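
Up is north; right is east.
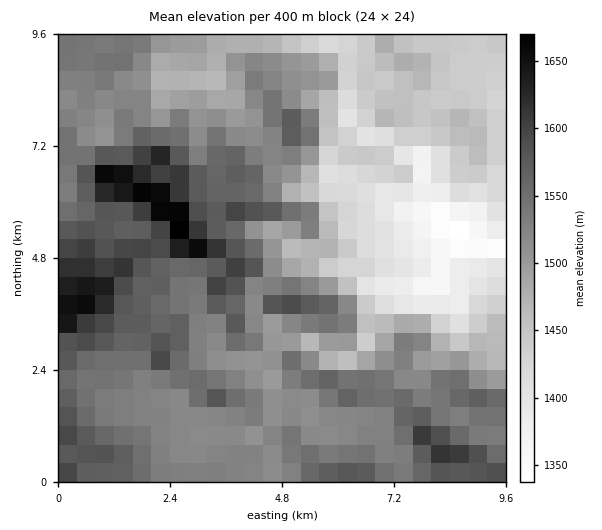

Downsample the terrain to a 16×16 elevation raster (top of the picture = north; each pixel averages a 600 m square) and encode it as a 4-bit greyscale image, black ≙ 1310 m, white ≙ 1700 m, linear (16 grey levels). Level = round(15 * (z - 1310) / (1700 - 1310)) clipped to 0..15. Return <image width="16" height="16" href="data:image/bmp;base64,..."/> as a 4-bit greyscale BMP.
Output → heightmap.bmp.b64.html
<image width="16" height="16" href="data:image/bmp;base64,Qk32AAAAAAAAAHYAAAAoAAAAEAAAABAAAAABAAQAAAAAAIAAAAATCwAAEwsAABAAAAAAAAAAAAAAABEREQAiIiIAMzMzAERERABVVVUAZmZmAHd3dwCIiIgAmZmZAKqqqgC7u7sAzMzMAN3d3QDu7u4A////ALqpiIiaqZq6upiIiJiIq6mpiImYiJipmZmYmpiZmYmYqpqYiJZnh3bLqqiniIZ2Rt2qmpqpczM0zLqauHZEMjO7u9ynZlQyEqqs2qmWQyEjnN26qWREQ0SbvKmohVUzVZiZmIimRFVliJd3eYZGZVWZh2aIh1VmVZmYd3dlVmVV"/>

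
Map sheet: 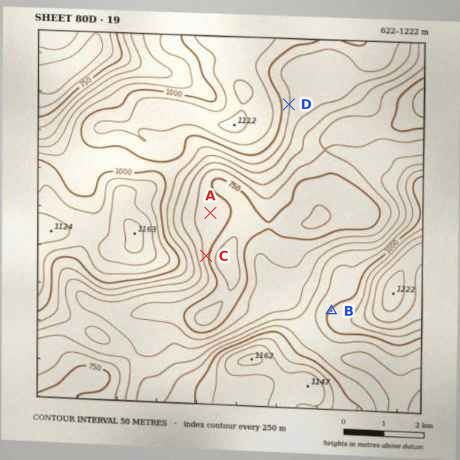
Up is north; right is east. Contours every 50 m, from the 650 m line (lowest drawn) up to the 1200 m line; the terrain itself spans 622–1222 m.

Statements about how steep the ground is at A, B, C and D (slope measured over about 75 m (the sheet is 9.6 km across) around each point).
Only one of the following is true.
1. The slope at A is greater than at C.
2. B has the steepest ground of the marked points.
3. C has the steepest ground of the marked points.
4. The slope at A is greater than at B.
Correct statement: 3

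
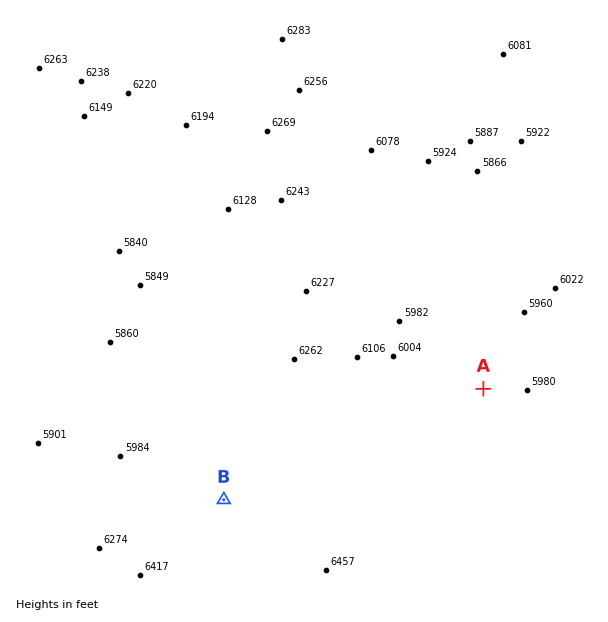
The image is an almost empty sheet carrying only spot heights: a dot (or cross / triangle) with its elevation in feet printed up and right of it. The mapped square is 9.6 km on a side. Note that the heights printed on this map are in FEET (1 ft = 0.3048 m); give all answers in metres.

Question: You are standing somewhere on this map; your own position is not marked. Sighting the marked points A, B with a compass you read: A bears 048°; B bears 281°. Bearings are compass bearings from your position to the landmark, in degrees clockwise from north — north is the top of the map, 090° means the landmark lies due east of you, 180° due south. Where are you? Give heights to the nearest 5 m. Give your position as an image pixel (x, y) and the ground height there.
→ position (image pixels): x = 336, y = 522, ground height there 1940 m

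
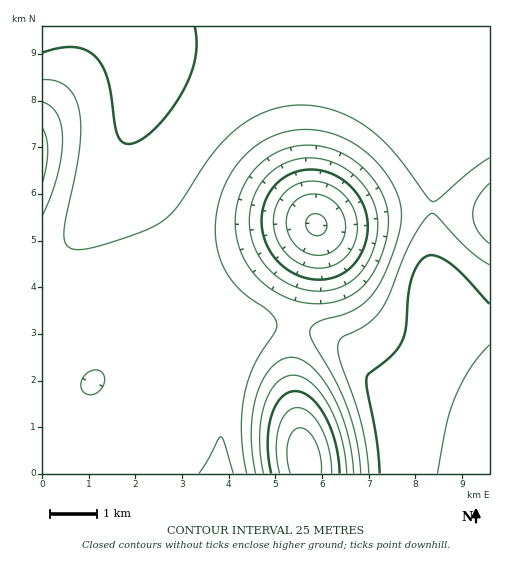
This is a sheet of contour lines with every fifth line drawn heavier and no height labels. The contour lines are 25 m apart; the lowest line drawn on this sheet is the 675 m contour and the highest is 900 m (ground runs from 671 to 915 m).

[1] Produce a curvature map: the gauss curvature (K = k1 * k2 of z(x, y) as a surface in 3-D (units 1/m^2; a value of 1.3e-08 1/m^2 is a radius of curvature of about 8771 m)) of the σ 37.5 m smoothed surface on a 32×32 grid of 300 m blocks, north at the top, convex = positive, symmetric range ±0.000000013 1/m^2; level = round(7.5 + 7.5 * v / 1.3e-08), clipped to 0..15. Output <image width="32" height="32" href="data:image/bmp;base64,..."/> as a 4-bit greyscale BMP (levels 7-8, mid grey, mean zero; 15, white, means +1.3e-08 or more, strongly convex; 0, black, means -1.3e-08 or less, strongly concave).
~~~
<image width="32" height="32" href="data:image/bmp;base64,Qk12AgAAAAAAAHYAAAAoAAAAIAAAACAAAAABAAQAAAAAAAACAAATCwAAEwsAABAAAAAAAAAAAAAAABEREQAiIiIAMzMzAERERABVVVUAZmZmAHd3dwCIiIgAmZmZAKqqqgC7u7sAzMzMAN3d3QDu7u4A////AIiIiIiIiHVWr//pZWeHd3eIiIiIiIh2V7//2WV3h3d2iIiIiIiIdle//8hVeHd3doiIiIiIiHZXrf6nVnd3eHeIiIiIiIh2VpvLhleHd3iHiIiIiIiIdlZ5mGZoh3d3h4iIiIiIiHdlZ3ZWeId3d4eIiIiIiIeHZlVEV5h3d3d4iIiIiIh3eHZUM1iXd3d3d4iIiIiHd3iHUyNph3d3d3eIiIiIh3d3mGMkd2Znd3d2eIiIiHd3d4l0NGZmZnd3d3eIiId3d3d3dUZmVVaJiHd3eIiHd3d3ZmZndmVXm5h3d3eId3d3dmZniZh2aKyYd3d3h3d3d3Zmeb3cmHeaiHd3d3d3d3d2Zov//7hmZnd3d3eHd3d3dmad//+4VERWeHd3iHd3d3Znnf//p1Q0VWdnd4iHd3d2Z4v//JZVVWZnZ3eIiHd3dmZ5vLl2Vmd3d3d3iIiHd3dmZ4iHZmd3d3d3d4iIiHd3ZmZmZmZ3iIh3d3eIiIh3d3ZmZmZnd4iIh3d3eIiIh3d3dmZmd3eIiId3d3iIiId3d3d3d3d3iIiHZnd3iIh3d3d3d3d3d4iIh2d3d4iId3d3d3d3d3d4iIh3d3eIiHd3d3d3d3d3eIiId3d3iIh3d3d3d3d3d3iIiHd3d3iId3d3d3d3d3d3iIh3d3d4iHd3d3d3d3d3d3iI"/>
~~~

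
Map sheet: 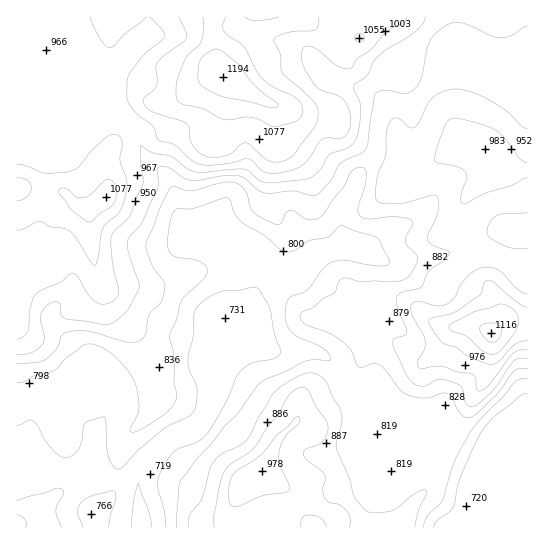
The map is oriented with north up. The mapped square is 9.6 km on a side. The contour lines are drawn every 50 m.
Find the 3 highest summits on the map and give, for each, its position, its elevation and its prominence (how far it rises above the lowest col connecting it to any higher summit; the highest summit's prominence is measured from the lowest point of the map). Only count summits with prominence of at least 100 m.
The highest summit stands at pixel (223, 77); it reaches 1194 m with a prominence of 515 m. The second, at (491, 333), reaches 1116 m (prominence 224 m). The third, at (262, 470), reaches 979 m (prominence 158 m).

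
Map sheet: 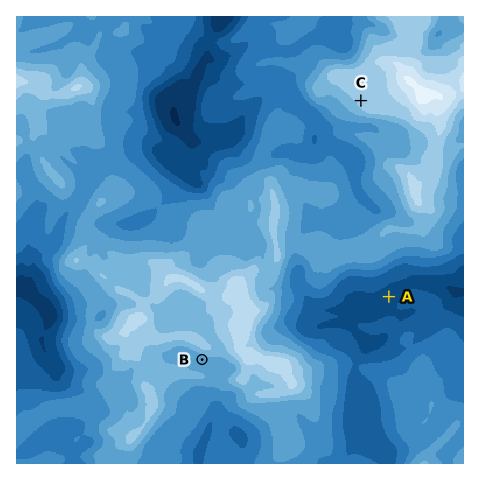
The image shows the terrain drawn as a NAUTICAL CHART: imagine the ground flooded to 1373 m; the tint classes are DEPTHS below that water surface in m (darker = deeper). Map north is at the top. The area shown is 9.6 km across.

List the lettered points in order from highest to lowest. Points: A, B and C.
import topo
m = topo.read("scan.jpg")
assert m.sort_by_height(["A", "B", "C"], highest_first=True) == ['C', 'B', 'A']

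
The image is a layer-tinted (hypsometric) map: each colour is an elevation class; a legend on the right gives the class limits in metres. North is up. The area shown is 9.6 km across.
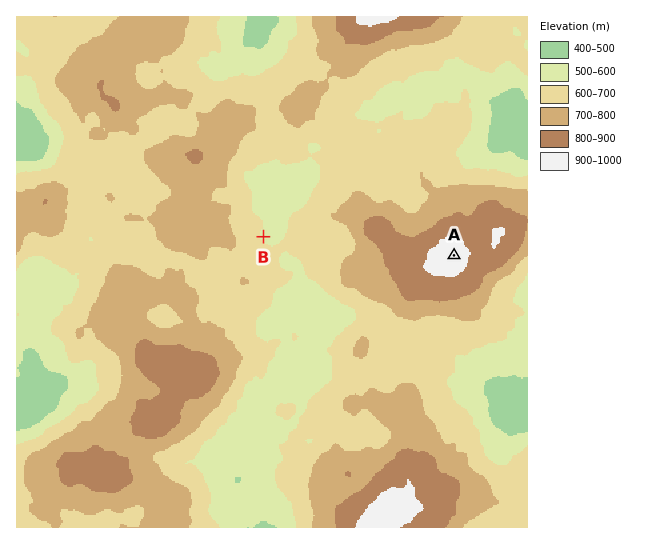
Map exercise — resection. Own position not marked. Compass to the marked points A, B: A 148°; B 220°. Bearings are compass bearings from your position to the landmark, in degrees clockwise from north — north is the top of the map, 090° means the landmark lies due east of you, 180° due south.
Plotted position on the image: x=366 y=114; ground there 590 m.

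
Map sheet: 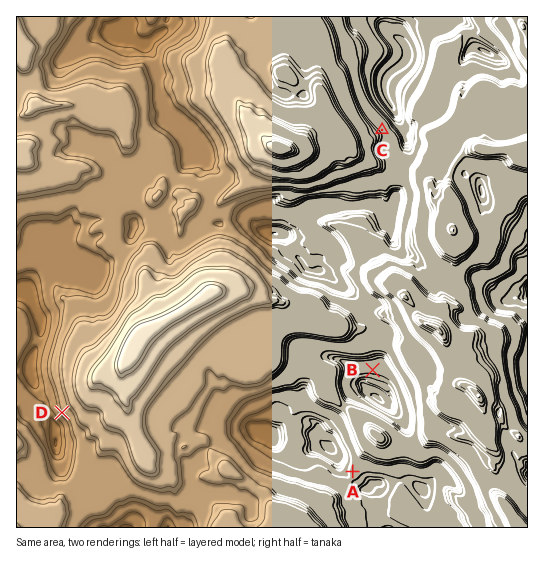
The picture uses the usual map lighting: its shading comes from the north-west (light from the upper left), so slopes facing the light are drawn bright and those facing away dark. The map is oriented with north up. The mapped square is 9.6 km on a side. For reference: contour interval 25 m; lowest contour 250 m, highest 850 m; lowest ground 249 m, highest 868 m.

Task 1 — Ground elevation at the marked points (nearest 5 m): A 350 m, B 350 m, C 460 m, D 440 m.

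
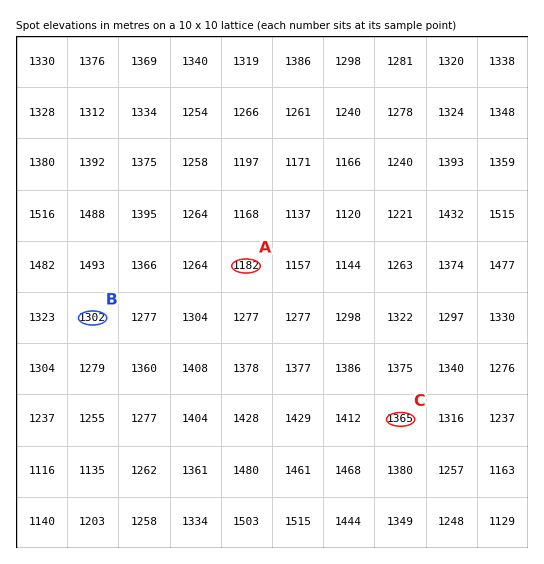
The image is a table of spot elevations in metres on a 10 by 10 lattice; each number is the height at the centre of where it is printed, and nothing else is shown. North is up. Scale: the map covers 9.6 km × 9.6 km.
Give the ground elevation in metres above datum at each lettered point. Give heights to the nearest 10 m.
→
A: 1180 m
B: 1300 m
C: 1360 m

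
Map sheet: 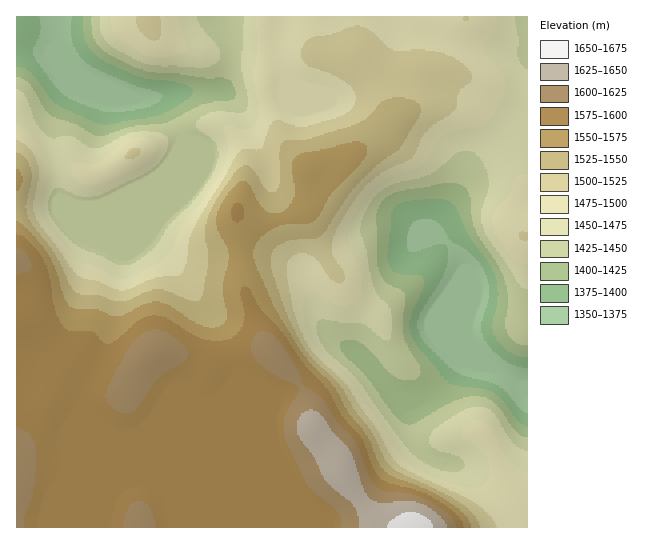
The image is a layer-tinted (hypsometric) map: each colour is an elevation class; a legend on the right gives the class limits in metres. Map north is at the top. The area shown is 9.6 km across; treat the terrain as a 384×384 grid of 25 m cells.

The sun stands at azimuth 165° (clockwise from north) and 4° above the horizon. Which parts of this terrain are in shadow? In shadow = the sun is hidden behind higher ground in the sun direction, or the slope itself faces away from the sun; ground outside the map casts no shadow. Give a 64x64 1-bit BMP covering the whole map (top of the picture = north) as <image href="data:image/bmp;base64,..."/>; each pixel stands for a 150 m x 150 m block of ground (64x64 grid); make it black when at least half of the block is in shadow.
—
<image width="64" height="64" href="data:image/bmp;base64,Qk0+AgAAAAAAAD4AAAAoAAAAQAAAAEAAAAABAAEAAAAAAAACAAATCwAAEwsAAAIAAAAAAAAA////AAAAAAAAAAAAAAAAAAAAAAAAAA+AAAAAAAAD/8AAAAAAAAf/wAAAAAAAB//AAAAAAAAH/4AAAAAAAAf/gAAAAAAAD/8AAAAAAAAP/wAAAAAAAA/+AQAAAAAAD/wBAAAAAABv+AMAAAAAAP/4AwAAAAAA//+DAAAAABj///MAAAAAHP//+wAAAAAYf+/+AAAAAAH/x/wAAAAAB/+H+AAAAAAP/wfwAAAAAA/+B+AAAAAAH/wf4AAGAAA/8D/AAAeD4D8AF4AAB//x/gAAAAAH/+G8AAAAAI//wRgAAAAB//8AAAAAMAH//AAAAAAgAf/4AAAAAAAB//AAAAGAAAH/8AAAAcAAAf/gAAABwAAB/+AAAAAAAA//4AAAAAAA///AAAAAAAD/v8AAAAAAAPwfngAAAAAA+B8fAAAAAADwAB/AAAAAAAAAD+AAAAAAAAAP8AAAAAAAAAfwAAAAAAAAB/gAAAAAAAAH+AAAAAAAAAP4AAAAAIB4A/gAAAAAwH4D+DwAAADAf4PwP4AAAIP/4fA/4AAAh//42H/wAAAH///4f/AAAAf///g/4AAAD///8APAAAAP///gAAAAAM//A8AAAAAAwHwAAAAAAADAEAAAAAAAAIAAAAAAAAAAAAAAAAAAAAAAAAAAAAAAAAAAAAAAAAAAAAAAAAAAAAAAAAAAAAAAAA=="/>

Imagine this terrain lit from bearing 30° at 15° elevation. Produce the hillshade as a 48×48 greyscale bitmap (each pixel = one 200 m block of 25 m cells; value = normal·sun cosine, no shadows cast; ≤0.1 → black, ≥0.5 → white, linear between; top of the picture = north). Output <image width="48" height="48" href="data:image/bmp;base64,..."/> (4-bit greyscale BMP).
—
<image width="48" height="48" href="data:image/bmp;base64,Qk32BAAAAAAAAHYAAAAoAAAAMAAAADAAAAABAAQAAAAAAIAEAAATCwAAEwsAABAAAAAAAAAAAAAAABEREQAiIiIAMzMzAERERABVVVUAZmZmAHd3dwCIiIgAmZmZAKqqqgC7u7sAzMzMAN3d3QDu7u4A////AGZmZmZmZndmZmZmZmZmZURWd3ibzcqHZmZmZmZmZndmZmZmZmZmVERXeIm93cqHZmZmZmZmZ3dmZmZmZmZlQzRomrzv/bl2ZmZmZmZmZ3ZmZmZmZmZUMzWKq97/7KhmZ3ZmZmZmZmZmZmZmZmZUNFebvO/9uYZmd3ZmZmZmZmZmZmZmZmVERWirzd25h2VWeHZmZmZmZmZmZmZmZmVERnm7zLqGVURXiXdmZmZmZmZmZmZmZlQ0V4q8y6dlRERomnZmZmZmZmZmZmZmZlQ0aKvMy5dlVVV5q2ZmZmZlVmZmZmZmZlRWirzdyod3dmeau2ZmZmZVVmZmZmZmZlVnm8zduYd3eImru2ZmZmVVVmZmZmZmZmZ4q8zMqGZ3iJq8umZmZmZVZmZmZmZmZmVoq83KhlVniavLqGZmZmZmZmZmZWZmZVVpve25ZUVnmqu5dmZmZmZmVVVVVmZmVEWL7+yXVFaJqpiGQ2ZmZ3dmZVVWZnZlRFi+/sp1RGiqmHZTIWZmd3d2ZmZneIdlVXve25ZTRoq6dmUxEmZmd3d3d3iJmZh2Z6ztqGQzR6unZmQiM2Znd3d3d4maqZhmeb3KdUM0aJmGZlQzRWZniIiIiImqmHZVeby4VDRFeIh2ZlVEVXZ4mZmZiJmph2VFeaqXQzRWeHdmZmVUVWZ4mZmZmZmpdlRGiamFQ0VoiIdmZmVERGZ5qZmqmZmYZVVXiZh1RFaJmYdmZmUzNFaKqpqqmJmHZVVnmZhlRWiZmZh2ZmQiI2ebuqqpiIh2VVVniIdURnmZmYh3ZkIBI4m8y6mHd3dlVVVXd2VEV4mZiHd3ZTABI6vdyodmZmZlVURWZlQzV4iIh3ZmZCABNLzdp2ZmZmZmVERFZVQ0VneIh2ZmUyETVrzLdmZmZmZmZURWZmVFVmZ4h2ZlQyI1Z5qoZmZmZmZndlVniHZWZmZndlVEQzRWd4iHZUVWZmZmZmZ4mXZmZmVVVEMzM0Vmd3h2QzRFVmZmZmZ4mHVWZmVUQyIzNEVWZoiGQ0RERFZmZmZ5mGRWZmVEMiIzREVVZpmGVWZUM0ZmZmZ4l1RWZmVUMiNEVVVVZqqXZ4h1VFZmZlVohkVndmZlREVWVVVVZrqYeJmHeId2ZkRodVaIh3d2VVZmVVVVZqqYiamZq6l2ZTRodWiZiIh3ZmZlVERVZpmYmqqqvLqHZUaIZnmYiIiHZmZVREVWZoiZqqqZqqmId4mXVXh3eId3Z2ZlVVVmZomaqph3iIiIiJmGRXdmZ2Zmd3d2ZmZmZpqqmHZmZVVWZ3dTNWZmZlVWd3d3ZmZmZ6updmZVMiIjNEQzRWZlVEVWd3d2ZmZnd7qXZlQyEAAREjRDRmZUREVWd2ZmZneIiJmGZUIQAAESNFVUVmVVVVVmd3d3d4iIh3dmZCEAASNFVndlVmVWZmZnd3d3d3d3d2ZmVCESI0VneIdlVmZmZ3d3d3d3dmZmd2ZmVDIjRFZ4iIdkVmZmZ3d3d3ZmZVZnd2d2VDM0VWeIiIdUVmZmZmd3d2ZmVVZndw=="/>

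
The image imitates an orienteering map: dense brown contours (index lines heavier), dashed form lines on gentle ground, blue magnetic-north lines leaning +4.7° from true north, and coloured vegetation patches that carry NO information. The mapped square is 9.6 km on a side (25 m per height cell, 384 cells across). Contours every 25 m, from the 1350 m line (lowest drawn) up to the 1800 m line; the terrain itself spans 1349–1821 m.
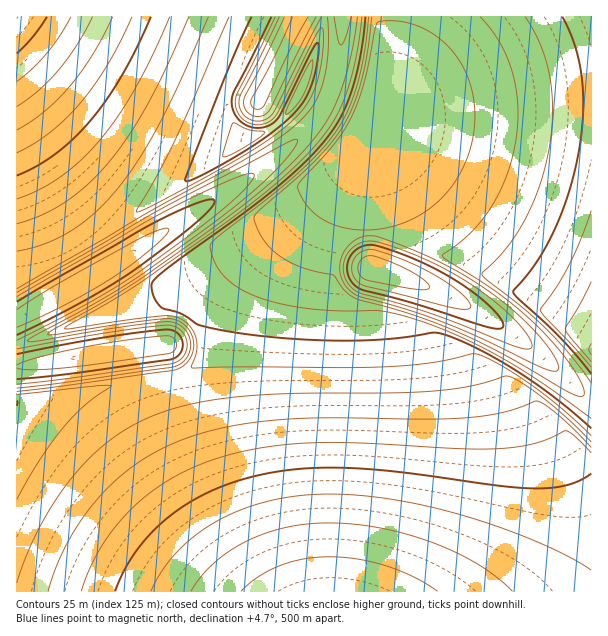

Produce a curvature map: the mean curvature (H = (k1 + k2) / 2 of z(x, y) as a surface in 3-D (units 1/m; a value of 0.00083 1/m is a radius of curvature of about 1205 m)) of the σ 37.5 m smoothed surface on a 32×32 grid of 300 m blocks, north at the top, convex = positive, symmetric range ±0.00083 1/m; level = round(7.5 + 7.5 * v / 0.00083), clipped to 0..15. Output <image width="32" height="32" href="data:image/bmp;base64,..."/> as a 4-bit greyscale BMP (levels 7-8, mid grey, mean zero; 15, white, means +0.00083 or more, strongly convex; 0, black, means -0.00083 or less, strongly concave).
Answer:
<image width="32" height="32" href="data:image/bmp;base64,Qk12AgAAAAAAAHYAAAAoAAAAIAAAACAAAAABAAQAAAAAAAACAAATCwAAEwsAABAAAAAAAAAAAAAAABEREQAiIiIAMzMzAERERABVVVUAZmZmAHd3dwCIiIgAmZmZAKqqqgC7u7sAzMzMAN3d3QDu7u4A////AHd3d3d3d3d3d3d3d3d3d3h3d3d3d3d3d3d3d3d3d3eId3d3d3d3d3d3d3d3d3d3iHd3d3d3d3d3d3d3d3d3eIh3d3d3d3d3d3d3d3d3d4iIh3d3d3d3d3d3d3d3d3iIiIh3d3d3d3d3d3d3d3eIiIeIh3d3d3d3d3d3d3d4iIiDiIiHd3d3d3d3d3d4iIiIVIiIiIh3d3d3d3d4iIiIhivbmIiIiIiId3iIiIiIiFK8WL3u25iIiIiIiIiIiIQ7zCIiM1eciIiIiIiIiIcmvMvFMiIiAsiIiIiIiIdCm8yif/+WQwW4iIiIiIdCe8zJFyI6/+7MiIiIiHQje7zLUnhCIkvoiIiIiIc4q8zMkliI60IiXriIiIiE3szMkzeIiIr5MiOumIiIhL/LcjeIiIiIi+YiJdyIiIc2MleIiIiId4iNsyI46YiIh4iIiIiIiHd4iK9zIkzIiIiIiIiIiIh3d4iI3UIjjoiIiIiIiIiId3d4iIn5MiX5iIiIiIiIiHd3d4iIjNQiToiIiIiIiIh3d3eIiIjvsyXoiIiIiIiId3d3eIiLUMwyqoiIiIiIiHd3d3iIjDE/Qk6IiIiIiIh3d3d3iIjjKuI9iIiIiIiId3d3d4iI1iPzLIiIiIiIiHd3d3eIiI0y9CuYiIiIiIh3d3d3eIiOUpkqqIiIiIiI"/>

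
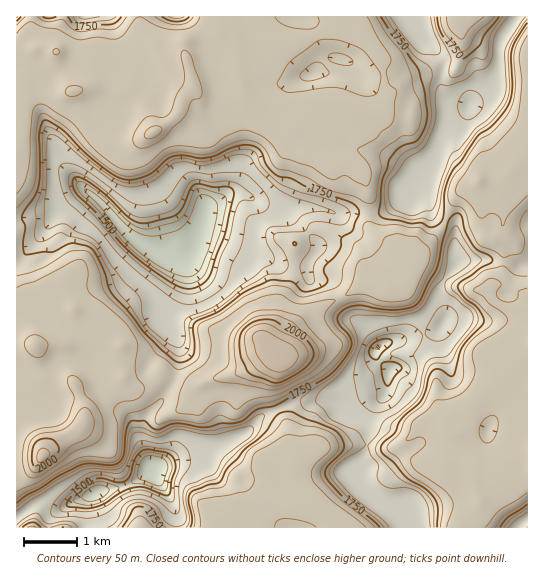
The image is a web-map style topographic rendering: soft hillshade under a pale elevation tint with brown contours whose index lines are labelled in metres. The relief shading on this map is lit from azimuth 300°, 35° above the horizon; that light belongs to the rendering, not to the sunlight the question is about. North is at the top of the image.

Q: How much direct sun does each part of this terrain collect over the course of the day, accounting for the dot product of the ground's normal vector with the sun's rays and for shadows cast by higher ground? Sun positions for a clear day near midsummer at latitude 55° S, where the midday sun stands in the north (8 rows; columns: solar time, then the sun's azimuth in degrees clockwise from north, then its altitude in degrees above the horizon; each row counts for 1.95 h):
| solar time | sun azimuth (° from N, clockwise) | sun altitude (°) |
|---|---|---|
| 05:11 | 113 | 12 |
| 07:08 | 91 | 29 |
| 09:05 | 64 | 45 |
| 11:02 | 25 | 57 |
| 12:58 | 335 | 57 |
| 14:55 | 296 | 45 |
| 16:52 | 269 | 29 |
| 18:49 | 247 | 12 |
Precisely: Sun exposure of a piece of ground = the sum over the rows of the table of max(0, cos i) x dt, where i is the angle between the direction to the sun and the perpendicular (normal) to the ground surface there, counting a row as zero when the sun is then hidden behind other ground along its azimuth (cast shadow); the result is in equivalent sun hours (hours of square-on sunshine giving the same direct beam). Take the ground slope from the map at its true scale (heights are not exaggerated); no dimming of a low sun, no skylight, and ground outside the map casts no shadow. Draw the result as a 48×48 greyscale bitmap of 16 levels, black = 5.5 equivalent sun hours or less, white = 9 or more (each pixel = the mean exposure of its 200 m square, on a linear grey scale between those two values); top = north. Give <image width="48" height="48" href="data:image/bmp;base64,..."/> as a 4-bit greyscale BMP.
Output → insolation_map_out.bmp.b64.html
<image width="48" height="48" href="data:image/bmp;base64,Qk32BAAAAAAAAHYAAAAoAAAAMAAAADAAAAABAAQAAAAAAIAEAAATCwAAEwsAABAAAAAAAAAAAAAAABEREQAiIiIAMzMzAERERABVVVUAZmZmAHd3dwCIiIgAmZmZAKqqqgC7u7sAzMzMAN3d3QDu7u4A////AMzMvu7t3u3bve7u7u3d7u7s3e277u7GbK7d3czu3tu2je7u7u7u7u7N3LzL3u7aMijceMu93MuXvu7u7u7u7tzdyquZ3u7ux4EqsQebzKp7ze7u7u7u7d7LmXVJ3u7u7dkwWTATSsqt7d3u7u7u3ezKzGWt7u7u7sgzICACVJu93d3u7u7tqLzMyozu7u7u7su2eFV1UAFrzN7t7u7uxTm6ec7u7u7u7t3uuazchAF8zM3s3u7u7aq8zN7u7u7u7t7u7cvcljW9uHi93u7u7t697e7u7u7u7t7t7t3dhGYhE2UTzu7u3e3L7d7u7u3e7u7t7u7dqs25vLqVfO7u7tu77c7u7u7e7u7t3u7dy77u7tzbdp3u7dzM7tzu7u7u7u7u3e7u3dze7d3dyWR6ze7Kztze7u7u7u7u3u7u7u3e7cupdSFDON7avuzO3u7u7u7u7u7u7u7u7u7bmKYVY33rrezO3d7u7uze7u7u7e7t7u3Lve2nmUjcl4zt7d7u7tzN3u7t3e7Mzd273u7szJaozd3d3N7u7t7u7u7u7t3LvN3M3u7t7duTSt3N3N7u7u7u7u7u7cy4vd3d7u7u7t3Ld7zM3d3u7u7u7e7u3cur3N3t3e7u3byph6zKzdzN7u7u7u7u3bqr3czu7u7t21MgAQO8u2a97u7u7u7u7ru83u3O7u7u7smKzLd7pUvu7u7u7u7e7bzM3u3t3u7c3u7u7uxoqt7u7u7u7u3e7du9zN3e7u7szd7u7u2Fvd7u7u7u7u3e3bvMu93d7u7t7t7u7u7Ii+3u7e7u7u3d3Muqu87u7czN7u7u7u7qmpmszN7u7t3tzKqprN3u7L3d3d7u7u7rmGm93d3u7u7cpnmqq93e3e7tze7e7u7thp3t7u3e7u7KE2eJm9ze3u7u7u7u7dztyb3u3c3d7uyxWqmIq93e7u7u7czd7tzdyL7u26rN7swUzd3Jmbze7uy7uYm7zdzcu97u7Mqt3aA7vN7rhWrMzamZd5vMu8zLze3u7uus2AWDI2vddYic2XqqvN3smbrLzu7u7uyrxoYXqVS9us3dppms3u7tqZq8zu7u7u2quUKt3cYjIje7qs3e7u7uypi83d7u7u2qk1zu3LuXmoRFad7u7u7tyoeM3c7u7uyoJs7u3bnN7uyone7u7u7tzLl63c3u7uyCW+7u3u3M3u7d7u7u7u7u3dyYvN3e7u2Hze7u7u7s3u7u7u7u7u7u7u27u97d7u293d7u7u7u3e7u7u7u7u7u7u7Mys3c3u7u3N3u7u7u3e7u7u7u7u7u7u7MuqzLvu7u7u7u7u7u7e7u7u7u7u7u7t3bqavKre7u7u7u7u7u7u7u7u3e7u7t7u3cuamqre7t3u7u7u7t7u7u7u3M3u7d7u7t3Kp5re3d3u7u7u7u7u7u7u7c3cze7t7suYt5vu7u7u7u7u7u7u7u7u7t3M3u7t23a7x5ze7u7t7u7u7u7u7u7u7u7u7u7euGnclWrN7c7MzN7u273u7u7u7u7u7u3cp53ttyjA=="/>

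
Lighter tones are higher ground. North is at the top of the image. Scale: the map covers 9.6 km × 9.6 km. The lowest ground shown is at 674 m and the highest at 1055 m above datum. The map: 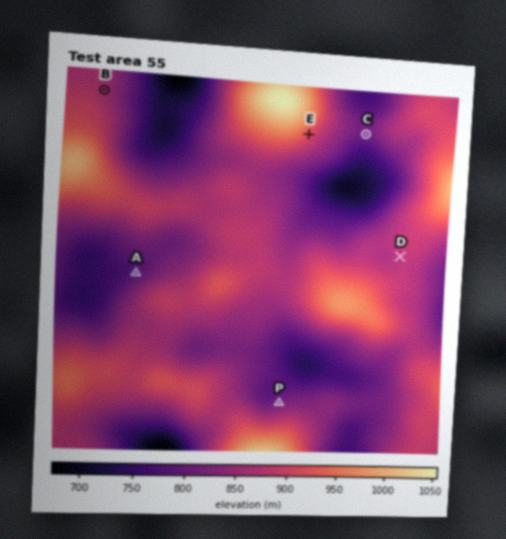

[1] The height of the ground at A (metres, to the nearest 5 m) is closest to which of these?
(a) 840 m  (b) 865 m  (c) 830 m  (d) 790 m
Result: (d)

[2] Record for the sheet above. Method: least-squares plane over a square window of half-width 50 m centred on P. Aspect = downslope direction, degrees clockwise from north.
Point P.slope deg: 7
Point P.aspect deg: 334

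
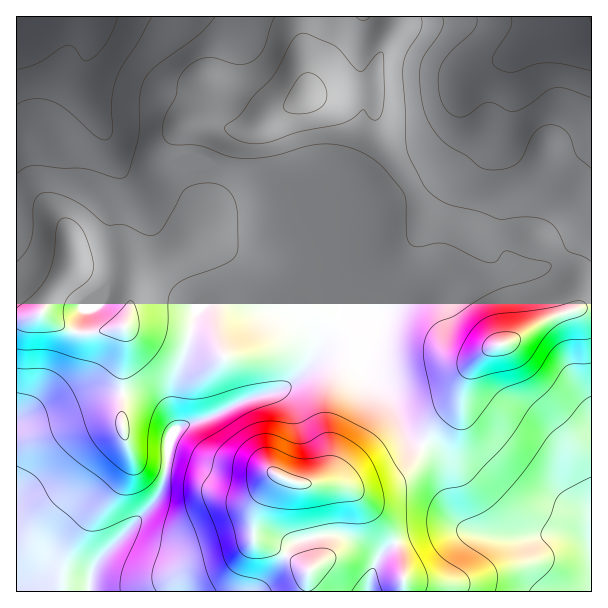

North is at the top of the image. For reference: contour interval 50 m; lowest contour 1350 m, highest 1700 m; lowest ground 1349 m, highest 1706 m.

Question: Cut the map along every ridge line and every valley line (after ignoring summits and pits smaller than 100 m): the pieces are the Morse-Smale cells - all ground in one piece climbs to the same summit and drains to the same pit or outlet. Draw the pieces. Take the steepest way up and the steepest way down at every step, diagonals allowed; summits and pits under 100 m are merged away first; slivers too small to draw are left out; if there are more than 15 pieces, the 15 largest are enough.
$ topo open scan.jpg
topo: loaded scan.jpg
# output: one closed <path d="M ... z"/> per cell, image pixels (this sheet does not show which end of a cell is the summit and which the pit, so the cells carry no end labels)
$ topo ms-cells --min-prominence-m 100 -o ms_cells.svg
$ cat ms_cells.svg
<path d="M375 80l-7 4-38 4-19 6-8 6-19 9-20 15-27 9-8 11-11 32-6 25 0 15-4 15-22 21-16 10-30 14-6 5-2 7-4 30-3 8-30 6-18 0-18-7-15-12-12 5-16 2 1 272 72 0 2-19 7-13 59-62 9-25 3-30 7-14-4-27 2-16 13-38 7-34 12-13 28-1 32 8 21 4 9 4 16 19 0 23 30-40 14-10 24 4 33-23 22-11 15 0 12 5 21 0 25-8-4-8-39-39-39-13-14-30-15-21-19-36z"/><path d="M302 16l-286 1 1 302 22-5 35-50 1 2 15 8 33 10 8 8 3-11 6-5 37-18 31-27 4-15 0-15 6-25 14-38 8-6 15-4 9-4 20-15 23-13 0-30-3-13z"/><path d="M234 300l-28 1-12 13-7 34-13 38-2 16 4 27-7 14-3 30-6 19-8 12-14 17-40 39-7 13-1 19 216 0 1-14 3-8-31-20-21-9-4-4 2-27 18-31 7-3 22 8 33 0 20 4 12-1 24-7 10-6 10-10 10-17-16-13-18-38-24-22-6-12-5-6-11-4-16 0-11 6-10 12 8-17 0-14-6-12-11-11-9-4-21-4z"/><path d="M527 232l-27 1 4 18 12 16 0 5-8 4 6 27 0 30-5 9-18 6-16 14-11 18-7 24-21 19-14 23 10 5 12 11 6 15 6 36 7 12 7 5 30 8 70-3 17 7 4 8 1-241-16 0 4-4 2-15-8-18-31-34-7-4z"/><path d="M591 16l-288 0-1 20 5 30 0 29 23-7 38-4 7-4 3 48 19 36 15 21 14 30 33 9 14 8 27 0 0-19 5-19-3-48 12-56-2-31 9-10 6-3 22-6 18-2 18-6 7-6z"/><path d="M507 276l-24 7-21 0-12-5-15 0-22 11-33 23-24-4-14 10-20 24-10 18 14-8 16 0 11 4 5 6 6 12 24 22 18 38 11 10 6 1 13-22 21-19 7-24 11-18 16-14 18-6 5-9 0-30-3-19z"/><path d="M425 446l-5 4-8 14-14 12-30 11-20 1 5 2 15 16 24 30 8 15 3 12 1 29 188-1 0-40-3-6-7-5-12-5-70 3-23-4-12-6-7-9-4-10-8-41-2-6z"/><path d="M281 476l-7 3-16 27-4 10 0 21 4 4 21 9 31 20-3 8 1 14 95-1 1-18-4-22-15-26-32-35-18-6-41-2z"/><path d="M591 26l-6 6-12 5-24 3-22 6-6 3-9 10 2 33-8 33 2 21 4 9 15 14 19 9 11-2 21-19 14-8z"/><path d="M506 127l-4 19 3 48-6 36 2 2 35 2 7 4 27 28 10 18 2 15-5 9 14 0 1-158-8 2-27 24-11 2-19-9-15-14-6-15z"/><path d="M74 264l-32 48 17 13 18 7 18 0 30-6 7-24-2-12-7-6-33-10-15-8z"/><path d="M471 230l-2 1 35 36 5 9 7-4 0-5-12-16-4-19-20 2z"/>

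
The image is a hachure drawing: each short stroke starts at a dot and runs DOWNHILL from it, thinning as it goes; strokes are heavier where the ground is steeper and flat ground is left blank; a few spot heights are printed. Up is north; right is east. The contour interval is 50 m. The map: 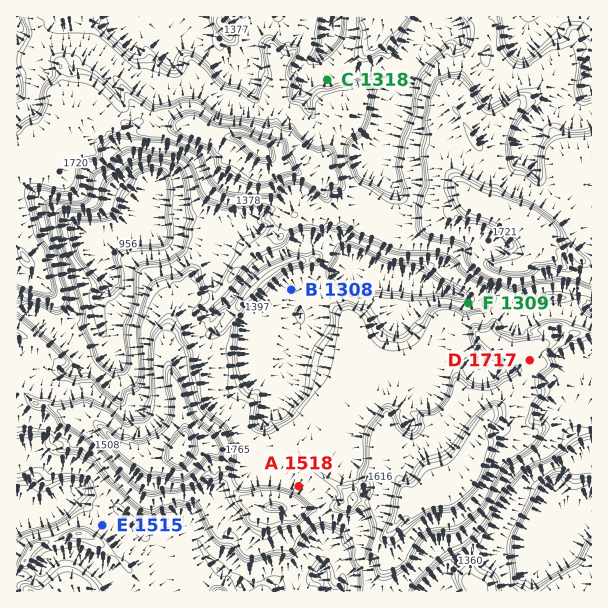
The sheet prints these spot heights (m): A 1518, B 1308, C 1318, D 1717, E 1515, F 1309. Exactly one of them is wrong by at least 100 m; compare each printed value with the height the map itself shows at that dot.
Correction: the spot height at E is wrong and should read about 1315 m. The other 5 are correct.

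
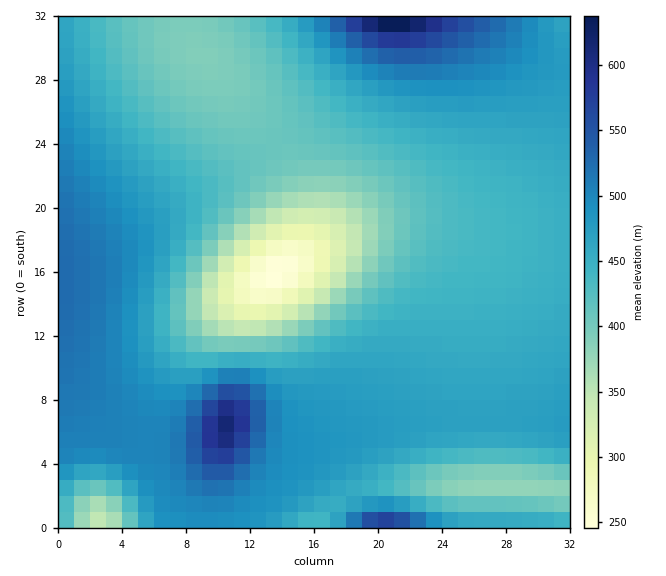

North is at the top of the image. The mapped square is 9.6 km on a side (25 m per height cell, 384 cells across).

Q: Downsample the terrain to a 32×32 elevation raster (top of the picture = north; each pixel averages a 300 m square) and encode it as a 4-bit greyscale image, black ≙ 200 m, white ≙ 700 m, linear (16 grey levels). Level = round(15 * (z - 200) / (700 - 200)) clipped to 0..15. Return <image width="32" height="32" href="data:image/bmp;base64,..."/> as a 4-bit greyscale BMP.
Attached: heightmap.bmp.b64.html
<image width="32" height="32" href="data:image/bmp;base64,Qk12AgAAAAAAAHYAAAAoAAAAIAAAACAAAAABAAQAAAAAAAACAAATCwAAEwsAABAAAAAAAAAAAAAAABEREQAiIiIAMzMzAERERABVVVUAZmZmAHd3dwCIiIgAmZmZAKqqqgC7u7sAzMzMAN3d3QDu7u4A////AHVFaJmZmZiHeJu7qYiIiId2VniZmZmZiIiImId2ZmZmh2eJmZqpmZiIh3dmZVVVVZiImZmqqpmZiIh3dmZmZmaZmZmZq7qZmZiIiId3d3d3mZmZmazLqZmZiIiIiIiIiJmZmZmszKmZmIiIiIiIiIiZmZmZq8upmYiIiIiIiIiImZmZmZq7qYiIiIiIiIiIiKmZmYiJmZiIiIiIiIiIiIipmZiId3h3eIiIiIiIiIiIqpmYh2ZmZnd3iIiIiIiIiKqZmHdlVEVWZ3eIiIiIiIiqmZh2VEMzRVZ3d3d3d3iIqpmYdlQyIjNFZ3d3d3d3iKqZmIdkMiEiNFZnd3d3d3iqmZmHZUMhEjRVZ3d3d3d4qpmZiHZUMiIzRWZ3d3d3d6qZmYh2ZUMzNEVmd3d3d3epmZiId2ZURERVZnd3d3d4qZmYiHd2ZVVVVmZ3d3d3eJmZiId3dmZmVmZmd3d3d4iZmIiHd3ZmZmZmd3d3d3iImYiId3dmZmZmd3d3d4iIiJmIh3d2ZmZmd3d3eIiIiIiYiHd2ZmZmZ3d3eIiIiIiImId3ZmZmZmd3eIiIiIiIiIiHdmZmZmZ3eIiJmZmZiIiId3ZmZmZmd4iJmZmZmZmIiHdmZmZmZ3eJmqqqqpmZiIh3ZmZmZmd4mau8u6qpmYiHd2ZmZmZ3iJq83dy7qpmI"/>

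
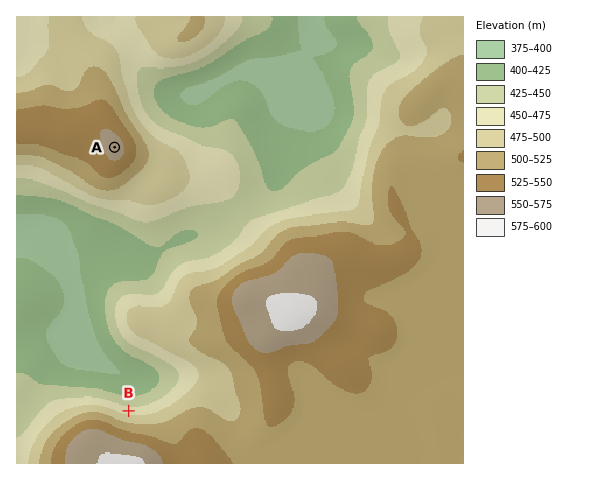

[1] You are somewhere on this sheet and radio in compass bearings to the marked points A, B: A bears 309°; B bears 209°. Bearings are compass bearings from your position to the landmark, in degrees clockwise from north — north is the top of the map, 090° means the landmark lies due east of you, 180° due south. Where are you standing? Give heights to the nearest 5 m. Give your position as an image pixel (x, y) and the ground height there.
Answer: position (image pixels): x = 225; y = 237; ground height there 440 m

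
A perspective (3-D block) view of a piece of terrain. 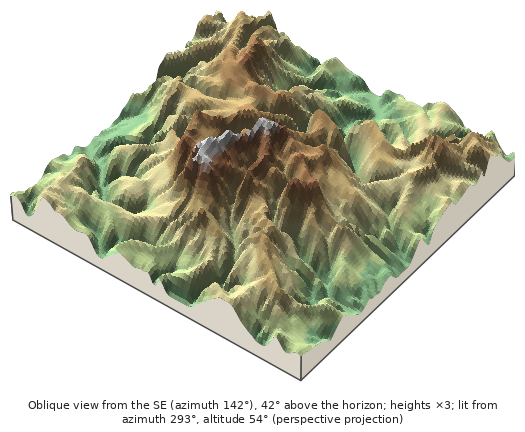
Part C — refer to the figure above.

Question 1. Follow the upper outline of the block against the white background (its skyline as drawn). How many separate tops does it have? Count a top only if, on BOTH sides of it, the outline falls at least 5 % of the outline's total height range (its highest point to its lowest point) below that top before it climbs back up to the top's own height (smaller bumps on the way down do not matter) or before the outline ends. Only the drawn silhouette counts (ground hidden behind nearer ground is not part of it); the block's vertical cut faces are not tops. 2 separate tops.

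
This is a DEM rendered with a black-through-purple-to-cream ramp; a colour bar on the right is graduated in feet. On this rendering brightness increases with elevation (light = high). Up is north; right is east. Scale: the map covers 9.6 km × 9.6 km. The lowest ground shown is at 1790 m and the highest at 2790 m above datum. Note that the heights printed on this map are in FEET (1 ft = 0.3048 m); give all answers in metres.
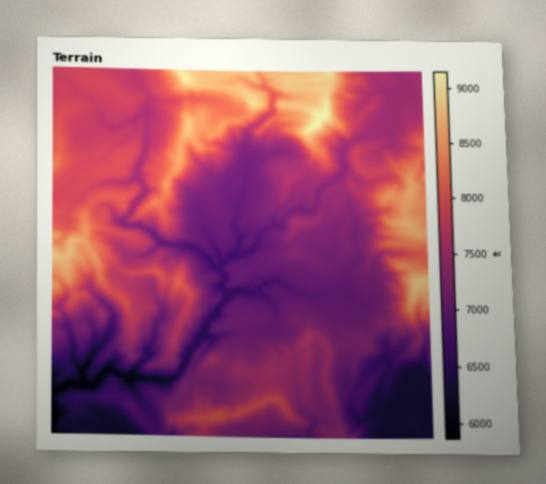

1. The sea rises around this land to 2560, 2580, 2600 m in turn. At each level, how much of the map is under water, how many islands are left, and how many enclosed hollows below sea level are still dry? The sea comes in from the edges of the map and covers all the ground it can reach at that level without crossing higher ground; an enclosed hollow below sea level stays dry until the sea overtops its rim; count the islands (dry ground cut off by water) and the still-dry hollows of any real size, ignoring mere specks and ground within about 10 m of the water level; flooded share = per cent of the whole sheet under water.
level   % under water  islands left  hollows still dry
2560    91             1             0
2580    92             1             0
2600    94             1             0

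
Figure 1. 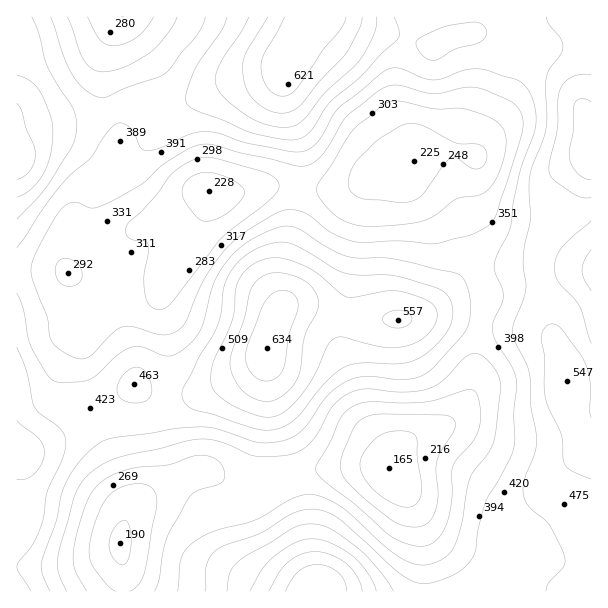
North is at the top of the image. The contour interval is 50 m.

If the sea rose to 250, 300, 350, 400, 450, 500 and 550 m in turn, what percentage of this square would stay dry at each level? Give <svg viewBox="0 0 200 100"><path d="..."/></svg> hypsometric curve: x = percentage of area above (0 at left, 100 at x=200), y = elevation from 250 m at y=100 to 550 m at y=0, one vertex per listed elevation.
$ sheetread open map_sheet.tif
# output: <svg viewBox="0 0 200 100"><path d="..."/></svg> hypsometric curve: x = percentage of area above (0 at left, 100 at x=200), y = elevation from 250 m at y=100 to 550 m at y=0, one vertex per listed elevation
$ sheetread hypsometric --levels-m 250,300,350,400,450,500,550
<svg viewBox="0 0 200 100"><path d="M186 100l-22-17-32-16-31-17-40-17-31-16-17-17"/></svg>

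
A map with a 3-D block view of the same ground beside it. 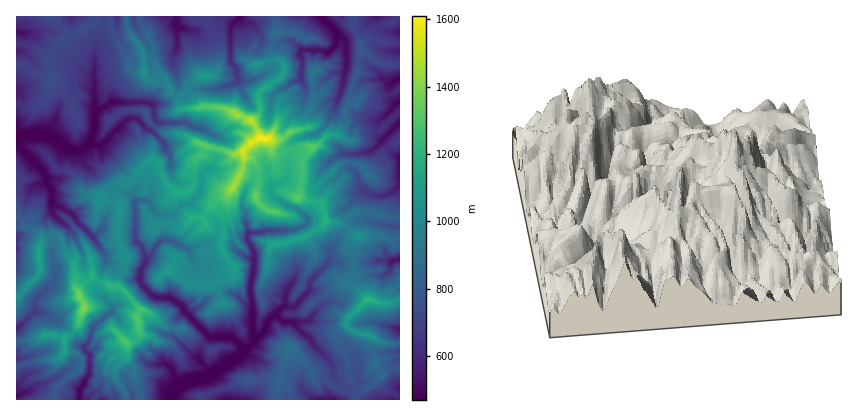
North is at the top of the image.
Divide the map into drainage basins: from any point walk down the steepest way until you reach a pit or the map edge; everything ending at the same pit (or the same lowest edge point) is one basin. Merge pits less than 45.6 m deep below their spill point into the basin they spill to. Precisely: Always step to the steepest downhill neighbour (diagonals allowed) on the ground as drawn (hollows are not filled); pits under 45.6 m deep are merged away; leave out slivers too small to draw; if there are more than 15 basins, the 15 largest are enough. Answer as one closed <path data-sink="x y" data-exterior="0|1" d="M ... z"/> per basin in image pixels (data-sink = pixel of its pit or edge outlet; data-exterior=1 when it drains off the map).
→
<path data-sink="172 400" data-exterior="1" d="M262 138l-12 5-7 9 0 16-8 16-7 10-14 3-3 3 0 6-9 12-10-1-3-3 1-6-5-14-9-2-9-8-8-14 1-6-8-5-13 11-9 13-20 5-11 10 9 1 12 7-2 32 8 22-2 14-6 12 23 24-4 6 3 18-6 8-7 2 0 16 7 8-1 10 5 10 2 12 58 0 2-4 28-9 12-7 40 0 10-33 6 3 18 27 6 0 18 12 16 6 18-9 9-10-7-10 2-4-2-8 2-14-4-4-18-4-8-8 2-6 18-18-14-16 1-26-4-8 0-6 9-8-18-13-14-2-4-18-23-7 4-16-1-18 10-14-6-2-28 7-6-3-4-11z"/><path data-sink="16 136" data-exterior="1" d="M110 16l-16 0 0 4-4 6-14 8-8 1-11 9-8 14 2 12-2 18-4 10-7 8-10 1-8-4-4 1 0 112 4 2 4 9 14 5 4 9 10-7 9 4 6 16 7 8 1 24 3 7 3-7 11-9 20 9 6 0 6-12 2-16-8-20 2-32-12-7-9 1 7-9 10-6 14-2 9-13 13-11 8 5-1 6 8 14 9 8 9 2 5 14-1 6 3 3 10 1 9-12 0-6 3-3 14-3 5-6 10-20 0-16 7-9 10-5-10-18-22-10-24-4-22 3-4-11-7-6-5-9-10 0-6-3-8-8-8-1-22-39z"/><path data-sink="322 16" data-exterior="1" d="M354 16l-79 0 1 18-4 14 0 12 11 4 1 8-6 8-19 12 1 20-8 8 8 18 8 1 6 13 8 1 12-5 20-1 14-12 10 0 8-11-1-16 4-6 9-32 3-18-1-10-7-14z"/><path data-sink="240 16" data-exterior="1" d="M274 16l-74 0-1 2 7 4 10 22 3 22-5 8-14 2-13 12-1 4-6 8 0 6 2 3 22-3 18 2 26 12 6 0 6-8-1-20 19-12 6-8-1-8-11-4 0-12 4-14z"/><path data-sink="80 400" data-exterior="1" d="M92 277l-13 13 0 6 5 8 0 6-6 16-6 8-8 4 1 12 13 4 3 4 0 8-3 5-8 4-14 13-4 12 42 0 4-7 10-6 6 13 12 0-2-10-9-12 0-8 13-14-1-12 7-2 6-8-3-18 4-6-19-22-24-7z"/><path data-sink="16 328" data-exterior="1" d="M56 234l-15 8-2 6 1 24-20 24-4 2 0 44 30-7 8 0 10 4 12-11 8-18 0-6-9-18-1-24-7-8-6-16z"/><path data-sink="400 158" data-exterior="1" d="M400 140l-16 11-18 20-6-7-16-1-8 3-16 18-18 9-3 3 23 7 3 17 3 2 12 0 14-10 14 0 24 7 6-1z"/><path data-sink="176 24" data-exterior="0" d="M198 16l-58 0 1 10 7 8 5 12 0 14 5 10 11 16 2 6 7 6 2 8 0-6 6-8 1-4 13-12 14-2 5-8-3-22-10-22-6-3z"/><path data-sink="400 122" data-exterior="1" d="M400 112l-20 19-22 0-4 3-2 7-4 0-10-6-10 0-10 10-6 2-10 15 1 18-3 14 16-7 20-21 8-3 12 0 6 3 4 5 2-2 16-18 16-11z"/><path data-sink="400 260" data-exterior="1" d="M378 235l-12 0-12 3-5 6 0 6 4 8-1 26 14 16 16 3 4-7 14-12 0-46-14 0z"/><path data-sink="16 396" data-exterior="1" d="M66 351l-6 6-6 3-20 1-18 5 0 34 36 0 4-12 14-13 8-4 3-5-1-10-4-3z"/><path data-sink="332 400" data-exterior="1" d="M292 347l-5 5-6 28 8 10 5 10 61 0 0-4-5-4-12-3-18-12-6 0z"/><path data-sink="400 330" data-exterior="1" d="M400 300l-8 3-26-3-18 18-2 6 8 8 18 4 10 7 16 1 2-2z"/><path data-sink="396 104" data-exterior="0" d="M400 89l-18 8-20-1-6 8-8 0-3 4 2 14-9 14 10 5 4 0 2-7 4-3 22 0 20-19z"/><path data-sink="398 80" data-exterior="0" d="M362 50l-14 54 8 0 6-8 20 1 18-9 0-24-20-1z"/>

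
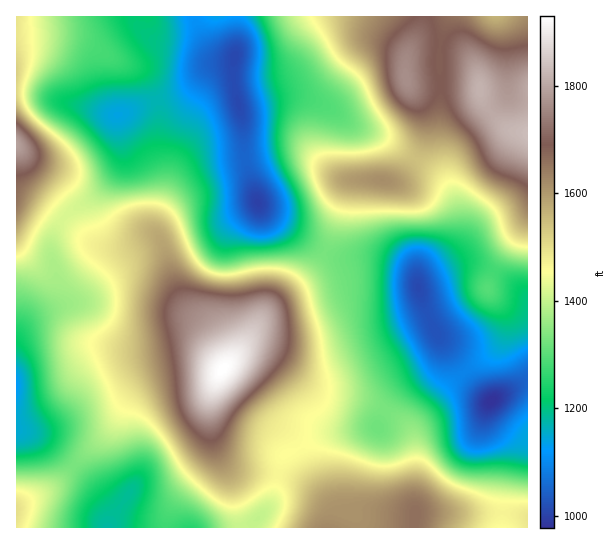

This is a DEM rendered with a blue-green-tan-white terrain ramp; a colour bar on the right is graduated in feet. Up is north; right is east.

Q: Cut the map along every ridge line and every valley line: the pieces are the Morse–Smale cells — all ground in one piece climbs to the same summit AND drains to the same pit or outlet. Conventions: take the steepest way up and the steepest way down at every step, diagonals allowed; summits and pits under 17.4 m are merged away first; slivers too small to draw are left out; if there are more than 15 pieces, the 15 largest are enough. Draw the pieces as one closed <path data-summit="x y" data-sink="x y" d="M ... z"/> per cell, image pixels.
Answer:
<path data-summit="223 369" data-sink="258 202" d="M233 64l-18 3-9 4-17 17-11 7-27 6-33 14 5 43-6 13-26 28-18 10-9 9 23 21 18 8 20 0 22-10 11 0 5 6 12 42 9 18 24 24 18 38 19-22 19-29 18-18 29-23 14-20-56-37-10-10-15-51-1-34-10-38z"/><path data-summit="223 369" data-sink="17 386" d="M65 219l-9 10-5 16 0 9 5 19-1 21-8 10-23 19-8 14 0 92 25 10 33 26 35-35 19-31 10-10 15-8 14-4 50-2 6-5 2-7-17-36-24-24-9-18-12-42-5-6-11 0-22 10-20 0-18-8z"/><path data-summit="415 514" data-sink="491 401" d="M465 372l-22 19-27 31-3 7 1 16-6-18-22-16-9 16-51 8-41 20-4 4-2 15 26 10 24 22 3 5-2 17 197 0 1-146-3-1-35 19-11-10z"/><path data-summit="223 369" data-sink="418 287" d="M326 252l-15 21-29 23-18 18-19 29-9 11 1 2 4-4 9-3 16 4 19 11 22 20 15 9 44 8 20 8 15-20 32-22 7-13-1-15 26 33 25-17 13-16 2-8 0-14-6-14-11-13 5-19-8-4-10-3-16 1-41 20-3-11-16-10-30-7-24 2z"/><path data-summit="17 145" data-sink="258 202" d="M134 16l-118 1 0 161 6 10 24 15 17 14 28-18 26-28 6-13-5-43 33-14 27-6 11-7 17-17 27-8 0-3-20 0-26-15-33-5-13-10z"/><path data-summit="406 79" data-sink="258 202" d="M422 16l-185 0-4 67 6 23 12-1 30-8 26 2 23 9 23 17 32 14 30 20 10-24 0-17-8-19-10-16-2-22 4-12 11-19z"/><path data-summit="223 369" data-sink="107 527" d="M219 373l-8 3-44 1-25 10-14 12-19 31-34 35 34 40 3 12-3 11 131-1-9-48-14-25-6-23-2-30z"/><path data-summit="382 181" data-sink="258 202" d="M302 97l-21 0-41 10 4 27 0 21 15 51 10 10 56 36 7-15 16-54 5-3 41 1 13-10 8-12-30-20-32-14-23-17z"/><path data-summit="527 134" data-sink="418 287" d="M459 85l-19 1-1 41 2 31 18 56 0 17-8 16-30 23-4 9 1 5 47-20 10 0 19 7 34-53 0-84-22-6-21-22-6-18z"/><path data-summit="223 369" data-sink="491 401" d="M251 349l-10 3-18 17-10 17-4 15 0 20 4 21 7 15 10 10 17 5 31 3 3-16 4-4 33-18 53-9 8-3 6-16-19-8-44-8-45-34z"/><path data-summit="382 181" data-sink="418 287" d="M415 159l-8 12-13 10-41-1-5 3-13 46-10 22 2 2 18 6 24-2 17 3 24 9 8 10 3-9 34-28 4-12 0-15-4-16-10-17-11-11z"/><path data-summit="527 134" data-sink="495 17" d="M527 16l-76 0-7 11-5 27 2 31 38 3 6 18 21 22 20 5 2 0z"/><path data-summit="17 145" data-sink="17 386" d="M17 179l0 157 7-13 23-19 8-10 1-21-5-19 0-9 4-14 9-13-18-15-24-15z"/><path data-summit="223 369" data-sink="491 401" d="M495 272l-4 5-3 13 16 23 1 18-6 15-9 9-25 16 14 19 11 10 38-19 0-83-11-13z"/><path data-summit="17 510" data-sink="107 527" d="M74 465l-23 23-35 19 1 21 91-1 4-10-3-12-13-18z"/>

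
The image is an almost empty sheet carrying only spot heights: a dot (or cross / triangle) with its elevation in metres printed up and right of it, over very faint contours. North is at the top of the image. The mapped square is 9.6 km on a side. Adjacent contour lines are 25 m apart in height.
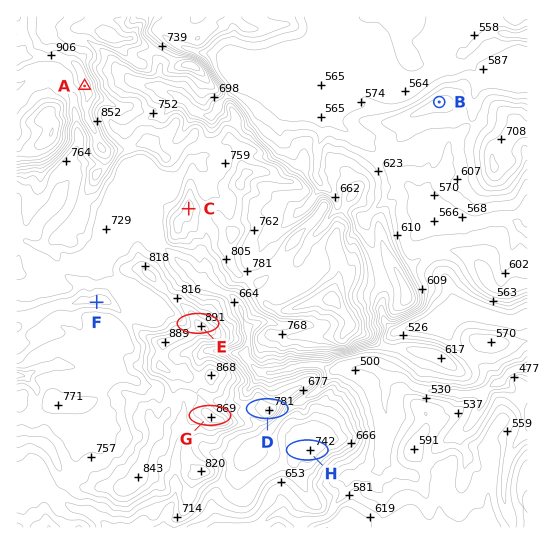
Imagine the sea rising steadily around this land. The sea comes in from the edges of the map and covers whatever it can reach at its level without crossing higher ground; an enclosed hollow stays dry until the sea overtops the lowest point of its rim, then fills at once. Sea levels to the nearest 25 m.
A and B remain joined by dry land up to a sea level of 600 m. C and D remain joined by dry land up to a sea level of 750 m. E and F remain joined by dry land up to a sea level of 775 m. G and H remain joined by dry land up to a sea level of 700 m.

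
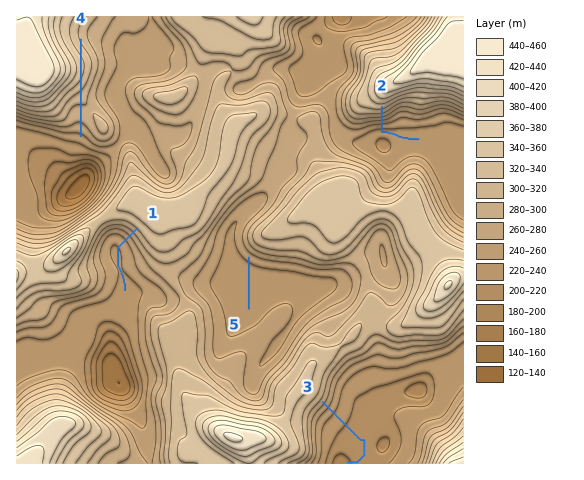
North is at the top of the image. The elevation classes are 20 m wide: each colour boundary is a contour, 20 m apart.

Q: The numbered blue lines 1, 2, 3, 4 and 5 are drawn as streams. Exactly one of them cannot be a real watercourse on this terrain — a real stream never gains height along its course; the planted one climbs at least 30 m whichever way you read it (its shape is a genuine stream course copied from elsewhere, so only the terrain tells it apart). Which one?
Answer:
4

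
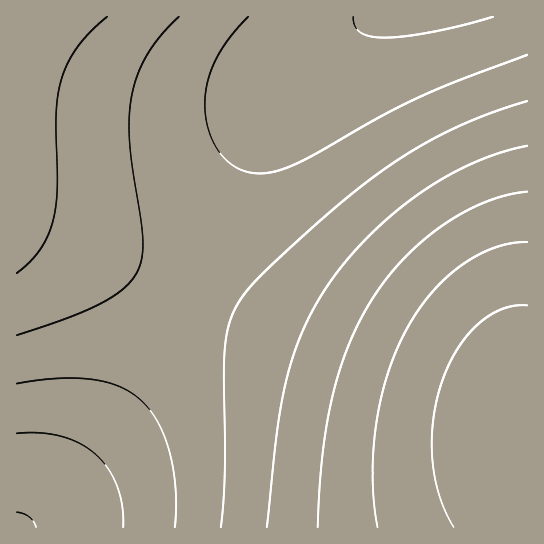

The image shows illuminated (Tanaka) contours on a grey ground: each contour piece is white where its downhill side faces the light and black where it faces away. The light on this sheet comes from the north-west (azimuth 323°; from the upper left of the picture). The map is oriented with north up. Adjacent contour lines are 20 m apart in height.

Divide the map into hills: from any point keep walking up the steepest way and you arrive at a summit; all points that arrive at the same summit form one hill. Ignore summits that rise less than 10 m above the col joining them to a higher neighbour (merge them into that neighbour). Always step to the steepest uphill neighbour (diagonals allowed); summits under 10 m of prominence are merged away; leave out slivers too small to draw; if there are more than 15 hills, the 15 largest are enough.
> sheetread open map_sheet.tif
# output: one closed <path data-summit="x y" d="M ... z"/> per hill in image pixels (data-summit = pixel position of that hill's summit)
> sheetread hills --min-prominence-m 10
<path data-summit="527 450" d="M527 16l-153 0-53 39-34 32-15 20-16 28-23 47-49 119-43 77-32 48-32 43-33 38-22 21 506-1z"/><path data-summit="17 17" d="M373 16l-357 1 1 511 6-1 10-8 32-36 38-48 38-57 43-77 55-131 21-43 15-24 12-16 26-26z"/>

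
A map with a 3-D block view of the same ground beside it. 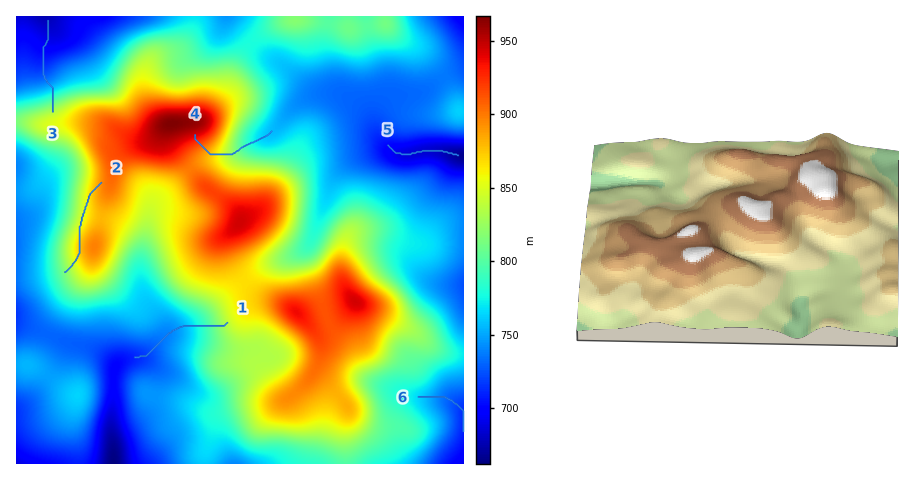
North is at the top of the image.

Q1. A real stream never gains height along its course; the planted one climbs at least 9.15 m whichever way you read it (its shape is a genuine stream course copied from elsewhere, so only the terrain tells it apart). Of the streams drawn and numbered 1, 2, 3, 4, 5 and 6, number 2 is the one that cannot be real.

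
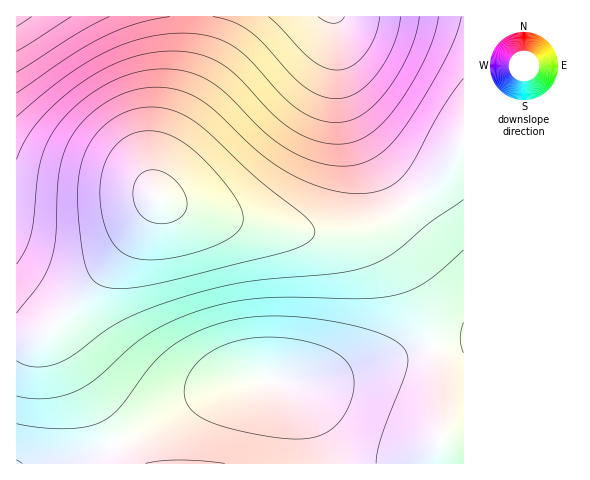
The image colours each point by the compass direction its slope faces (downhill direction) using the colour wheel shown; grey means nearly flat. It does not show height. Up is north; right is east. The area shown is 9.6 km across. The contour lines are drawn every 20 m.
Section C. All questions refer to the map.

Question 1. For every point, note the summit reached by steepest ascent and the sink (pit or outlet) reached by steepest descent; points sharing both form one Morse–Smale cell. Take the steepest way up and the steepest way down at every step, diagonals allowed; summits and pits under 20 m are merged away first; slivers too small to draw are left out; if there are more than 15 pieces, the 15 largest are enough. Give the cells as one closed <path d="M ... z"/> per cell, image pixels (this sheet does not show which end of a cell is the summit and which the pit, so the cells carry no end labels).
<path d="M463 141l-18 30-26 26-34 23-34 12-36 1-46-6-73-15-38-14-7 12-31 42-59 66-21 16-24 5 0 124 447 1z"/><path d="M463 16l-271 0-2 31-5 26-28 88-2 15 2 20 19 10 30 8 63 13 46 6 42-2 15-5 21-10 26-19 16-15 17-21 12-21z"/><path d="M190 16l-174 1 1 321 10 0 13-4 21-16 59-66 37-51 1-4-3-10 2-26 28-88 6-38z"/>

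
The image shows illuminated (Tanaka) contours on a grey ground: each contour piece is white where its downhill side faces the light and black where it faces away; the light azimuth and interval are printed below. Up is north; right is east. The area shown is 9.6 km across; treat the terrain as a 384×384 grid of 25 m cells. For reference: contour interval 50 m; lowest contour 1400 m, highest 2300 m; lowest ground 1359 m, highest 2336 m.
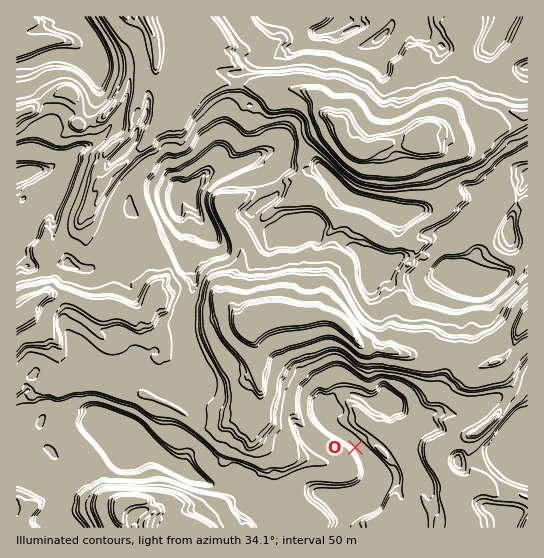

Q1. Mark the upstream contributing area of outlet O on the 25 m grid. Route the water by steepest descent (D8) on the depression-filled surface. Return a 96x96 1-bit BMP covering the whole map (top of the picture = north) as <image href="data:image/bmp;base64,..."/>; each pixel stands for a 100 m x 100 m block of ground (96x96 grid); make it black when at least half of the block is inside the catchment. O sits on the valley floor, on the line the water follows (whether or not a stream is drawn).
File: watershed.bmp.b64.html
<image width="96" height="96" href="data:image/bmp;base64,Qk2+BAAAAAAAAD4AAAAoAAAAYAAAAGAAAAABAAEAAAAAAIAEAAATCwAAEwsAAAIAAAAAAAAA////AAAAAAAAAAAAAAAAAAAAAAAAAAAAAAAAAAAAAAAAAAAAAAAAAAAAAAAAAAAAAAAAAAAAAAAAAAAAAAAAAAAAAAAAAAAAAAAAAAAAAAAAAAAAAAAAAAAAAAAAAAAAAAAAAAAAAAAAAAAAAAAAAAAAAAAAAAAAAAAAAAAAAAAAAAAAAAAAAAAAAAAAAAAAAAAAAAAAAAAAAAAAAAAAAAAAAAAAAAAAAAAAAAAAAAAAAAAAAAAADgA/AAAAAAAAAAAAPwB/gAAAAAAAAAAAfwD/4AAAAAAAAAAB/4P/+AAAAAAAAAAD/8///gAAAAAAAAAD/////wAAAAAAAAAH/////8AAAAAAAAAP/////8AAAAAAAAAf/////+AAAAAAAAP///////AAAAAAAAP///////AAAAAAAAP///////gAAAAAAAP///////gAAAAAAAf///////gAAAAAAAf///////AAAAAAAAf///////AAAAAAAAf/////+OAAAAAAAAf/////4AAAAAAAAA/////AAAAAAAAAAA///8AAAAAAAAAAAA///wAAAAAAAAAAAA///wAAAAAAAAAAAA///gAAAAAAAAAAAA///AAAAAAAAAAAAA//+AAAAAAAAAAAAAP/4AAAAAAAAAAAAAAAAAAAAAAAAAAAAAAAAAAAAAAAAAAAAAAAAAAAAAAAAAAAAAAAAAAAAAAAAAAAAAAAAAAAAAAAAAAAAAAAAAAAAAAAAAAAAAAAAAAAAAAAAAAAAAAAAAAAAAAAAAAAAAAAAAAAAAAAAAAAAAAAAAAAAAAAAAAAAAAAAAAAAAAAAAAAAAAAAAAAAAAAAAAAAAAAAAAAAAAAAAAAAAAAAAAAAAAAAAAAAAAAAAAAAAAAAAAAAAAAAAAAAAAAAAAAAAAAAAAAAAAAAAAAAAAAAAAAAAAAAAAAAAAAAAAAAAAAAAAAAAAAAAAAAAAAAAAAAAAAAAAAAAAAAAAAAAAAAAAAAAAAAAAAAAAAAAAAAAAAAAAAAAAAAAAAAAAAAAAAAAAAAAAAAAAAAAAAAAAAAAAAAAAAAAAAAAAAAAAAAAAAAAAAAAAAAAAAAAAAAAAAAAAAAAAAAAAAAAAAAAAAAAAAAAAAAAAAAAAAAAAAAAAAAAAAAAAAAAAAAAAAAAAAAAAAAAAAAAAAAAAAAAAAAAAAAAAAAAAAAAAAAAAAAAAAAAAAAAAAAAAAAAAAAAAAAAAAAAAAAAAAAAAAAAAAAAAAAAAAAAAAAAAAAAAAAAAAAAAAAAAAAAAAAAAAAAAAAAAAAAAAAAAAAAAAAAAAAAAAAAAAAAAAAAAAAAAAAAAAAAAAAAAAAAAAAAAAAAAAAAAAAAAAAAAAAAAAAAAAAAAAAAAAAAAAAAAAAAAAAAAAAAAAAAAAAAAAAAAAAAAAAAAAAAAAAAAAAAAAAAAAAAAAAAAAAAAAAAAAAAAAAAAAAAAAAAAAAAAAAAAAAAAAAAAAAAAAAAAAAAAAAAAAAAAAAAAAAAAAAAAAAAAAAAAAAAAAAAAAAAAAAAA="/>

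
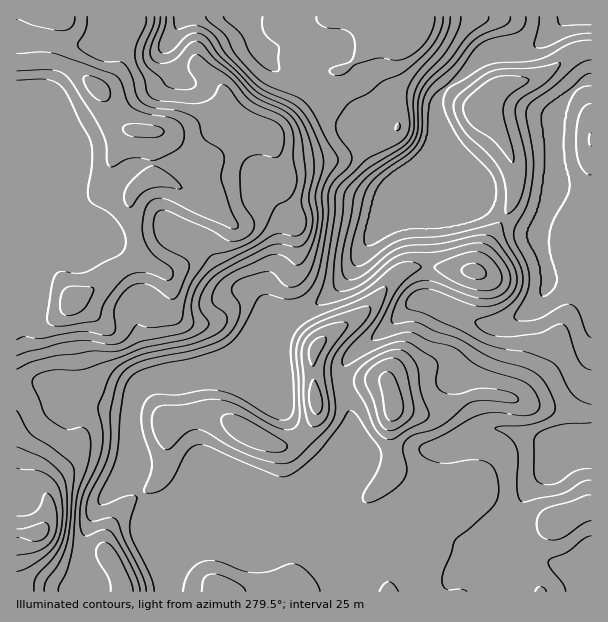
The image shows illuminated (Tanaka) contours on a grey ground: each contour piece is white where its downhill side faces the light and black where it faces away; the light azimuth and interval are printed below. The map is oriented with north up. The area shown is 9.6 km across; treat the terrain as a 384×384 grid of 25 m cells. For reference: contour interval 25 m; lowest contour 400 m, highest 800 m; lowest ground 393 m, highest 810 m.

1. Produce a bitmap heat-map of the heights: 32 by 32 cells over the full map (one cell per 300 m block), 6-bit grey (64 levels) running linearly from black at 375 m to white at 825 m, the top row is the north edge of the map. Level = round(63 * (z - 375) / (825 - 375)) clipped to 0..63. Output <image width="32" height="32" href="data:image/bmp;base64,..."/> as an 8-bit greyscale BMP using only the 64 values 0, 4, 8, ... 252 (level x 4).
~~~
<image width="32" height="32" href="data:image/bmp;base64,Qk02CAAAAAAAADYEAAAoAAAAIAAAACAAAAABAAgAAAAAAAAEAAATCwAAEwsAAAABAAAAAAAAAAAAAAEBAQACAgIAAwMDAAQEBAAFBQUABgYGAAcHBwAICAgACQkJAAoKCgALCwsADAwMAA0NDQAODg4ADw8PABAQEAAREREAEhISABMTEwAUFBQAFRUVABYWFgAXFxcAGBgYABkZGQAaGhoAGxsbABwcHAAdHR0AHh4eAB8fHwAgICAAISEhACIiIgAjIyMAJCQkACUlJQAmJiYAJycnACgoKAApKSkAKioqACsrKwAsLCwALS0tAC4uLgAvLy8AMDAwADExMQAyMjIAMzMzADQ0NAA1NTUANjY2ADc3NwA4ODgAOTk5ADo6OgA7OzsAPDw8AD09PQA+Pj4APz8/AEBAQABBQUEAQkJCAENDQwBEREQARUVFAEZGRgBHR0cASEhIAElJSQBKSkoAS0tLAExMTABNTU0ATk5OAE9PTwBQUFAAUVFRAFJSUgBTU1MAVFRUAFVVVQBWVlYAV1dXAFhYWABZWVkAWlpaAFtbWwBcXFwAXV1dAF5eXgBfX18AYGBgAGFhYQBiYmIAY2NjAGRkZABlZWUAZmZmAGdnZwBoaGgAaWlpAGpqagBra2sAbGxsAG1tbQBubm4Ab29vAHBwcABxcXEAcnJyAHNzcwB0dHQAdXV1AHZ2dgB3d3cAeHh4AHl5eQB6enoAe3t7AHx8fAB9fX0Afn5+AH9/fwCAgIAAgYGBAIKCggCDg4MAhISEAIWFhQCGhoYAh4eHAIiIiACJiYkAioqKAIuLiwCMjIwAjY2NAI6OjgCPj48AkJCQAJGRkQCSkpIAk5OTAJSUlACVlZUAlpaWAJeXlwCYmJgAmZmZAJqamgCbm5sAnJycAJ2dnQCenp4An5+fAKCgoAChoaEAoqKiAKOjowCkpKQApaWlAKampgCnp6cAqKioAKmpqQCqqqoAq6urAKysrACtra0Arq6uAK+vrwCwsLAAsbGxALKysgCzs7MAtLS0ALW1tQC2trYAt7e3ALi4uAC5ubkAurq6ALu7uwC8vLwAvb29AL6+vgC/v78AwMDAAMHBwQDCwsIAw8PDAMTExADFxcUAxsbGAMfHxwDIyMgAycnJAMrKygDLy8sAzMzMAM3NzQDOzs4Az8/PANDQ0ADR0dEA0tLSANPT0wDU1NQA1dXVANbW1gDX19cA2NjYANnZ2QDa2toA29vbANzc3ADd3d0A3t7eAN/f3wDg4OAA4eHhAOLi4gDj4+MA5OTkAOXl5QDm5uYA5+fnAOjo6ADp6ekA6urqAOvr6wDs7OwA7e3tAO7u7gDv7+8A8PDwAPHx8QDy8vIA8/PzAPT09AD19fUA9vb2APf39wD4+PgA+fn5APr6+gD7+/sA/Pz8AP39/QD+/v4A////ALysnJCUnJR0aHCAgHx4eHhwaGRscHBoZGBgXFhcXFRMyLyklJigiGxkbHR0bGxscGxkZGhsbGhkYFxYWFxUUEzY1LSUmJR0ZGRkaGhkZGhoaGRkZGhoZGRgXFhYWFxYUODgxJCIhGxkZGRkZGRkZGRkZGhoZGRkZGRgWFRcaGhc0NjEkHh4cGhkZGRkZGRoaGRkbGxoZGhoaGhgWFhkaGjI0MCYdGxwcGxkZGRkaGxoZGRocHBsbGxsbGRYUFBUYMjEuKCEbGhwdGhkZGhscHBoZGRsdHBsaGhoZFhMQERMvLSooJB0aHB4cGhseICEgHBoZGh0cGRgYGBgWEw8PDywqKCclHhoeIR4eICQlIyEgHBobHx4aGBcWFhUTEA8PKicmJiQeGx8iISEjJCEdHyQgGx4lJCAdGhcWFhYUEhIpJiUkIx4bHR8fICAeGhkdJyIdICcmIR0cHBscGhcTEigmJSUkIBsaGhoaGhkZGR0mIR4jJyUfHBwcGxoYFRIQKignJyYkHxwbGhkZGRkZHiYgHSElIx8cGxkXFhQTEA4uLSwrKysoJSMhHhwZGRkfJiMcGx4fHBoYFRIRERAPDTEyMjEyMS0tLComIhwZGRwiJCEbFxgXFRIPDQ0NDg4LMjM3ODUxLi4vLCYjHxoZGRodIB8ZExIQDw8PDAkKDAoyMzg5NzMvLzEtJSEfHBwdGhcYGxwUEBETFhYRCgcJCTIyNTY3NjQ0NDAqJCAfICEdFhEUGRkWFxocGhQLBwgIMjIzMjM1NjUzMS4rJyQiJCAXDw0TFxcXGRsYEQkHCAgyMjIyMjM1MzAvLzAwKygoIxgQCwwPEBASFBIMBwcICDIyMjIzNDYyMDAzNTQwLCwmGhILCgoLCwsMDgwIBwgIMjIyMzU2ODQzNjc2Mi8uLCUbEwwKCgoKCgoLDgoHBwgyMjIzNjc4ODg4NzUxLi8tJRwVDwsKCgoKCgsPDAcHCTIyMjI2ODg4ODc2NDEvMC0nIBsVDwsKCgoKDBENBwcKMjIyMjY5OTk4NzY0MzIyLSYgHBoYEgsKCgwQEQwHCAwyMjIzNzo8PDo3NDQ0NDIsJB0bGhsaDwoMEBIRCwcIDDIyMjU5Ojo4NzU0NDMxLicgHRsaGhoPCg4TEw8KBwcLMjIzODw6NjEwLzAyLykkIB4dHRwaGRALDhMUEQ0JBwg1NTY6Ozk0Ly0tLy8oIB0dHh8fHhwbFQ4LDRESEQ4KBzk5OTg1NDIrKi0tKCAcHB0eHx8fHx8bFQ4JCgoLDA0LNjY2NTIyMislKSgiHRwcHB0eHyAhIiAaEw0JCAgHCQs3ODk2MzIyLiUjIh4bHB0dHiAgICEiIh0WEg8NCQUEBA="/>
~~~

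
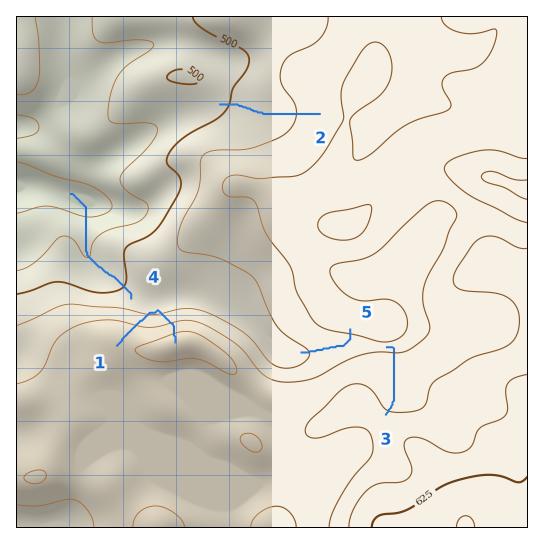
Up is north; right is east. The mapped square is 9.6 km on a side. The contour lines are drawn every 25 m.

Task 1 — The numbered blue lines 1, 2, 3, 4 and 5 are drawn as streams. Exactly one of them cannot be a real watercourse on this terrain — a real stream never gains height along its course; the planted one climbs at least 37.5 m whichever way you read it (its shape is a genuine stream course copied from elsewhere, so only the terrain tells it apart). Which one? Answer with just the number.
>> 1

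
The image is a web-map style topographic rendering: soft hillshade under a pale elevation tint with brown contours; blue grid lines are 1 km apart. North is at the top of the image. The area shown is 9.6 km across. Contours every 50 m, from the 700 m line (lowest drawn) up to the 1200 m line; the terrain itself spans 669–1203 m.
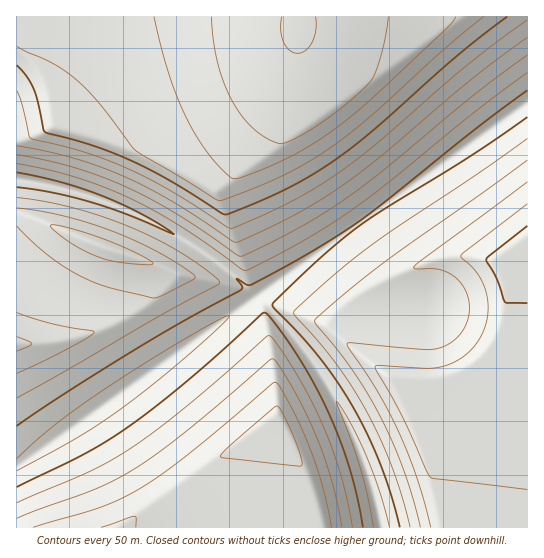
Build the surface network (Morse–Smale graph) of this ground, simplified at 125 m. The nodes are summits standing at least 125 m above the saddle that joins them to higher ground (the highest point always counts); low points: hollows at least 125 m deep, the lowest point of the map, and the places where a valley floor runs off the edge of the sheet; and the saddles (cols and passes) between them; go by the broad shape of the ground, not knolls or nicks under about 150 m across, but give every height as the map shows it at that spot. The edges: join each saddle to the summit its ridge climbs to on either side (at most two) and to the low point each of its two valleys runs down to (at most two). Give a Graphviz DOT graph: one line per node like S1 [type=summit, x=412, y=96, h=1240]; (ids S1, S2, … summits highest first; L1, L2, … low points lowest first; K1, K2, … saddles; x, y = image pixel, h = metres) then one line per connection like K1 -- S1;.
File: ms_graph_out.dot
graph terrain {
  S1 [type=summit, x=298, y=26, h=1203];
  S2 [type=summit, x=526, y=238, h=1018];
  S3 [type=summit, x=277, y=417, h=965];
  S4 [type=summit, x=101, y=246, h=928];
  L1 [type=low, x=103, y=406, h=669];
  K1 [type=saddle, x=210, y=257, h=754];
  K2 [type=saddle, x=365, y=221, h=748];
  K3 [type=saddle, x=271, y=313, h=737];
  K1 -- S1;
  K1 -- S4;
  K1 -- L1;
  K2 -- S1;
  K2 -- S2;
  K2 -- L1;
  K3 -- S2;
  K3 -- S3;
  K3 -- L1;
}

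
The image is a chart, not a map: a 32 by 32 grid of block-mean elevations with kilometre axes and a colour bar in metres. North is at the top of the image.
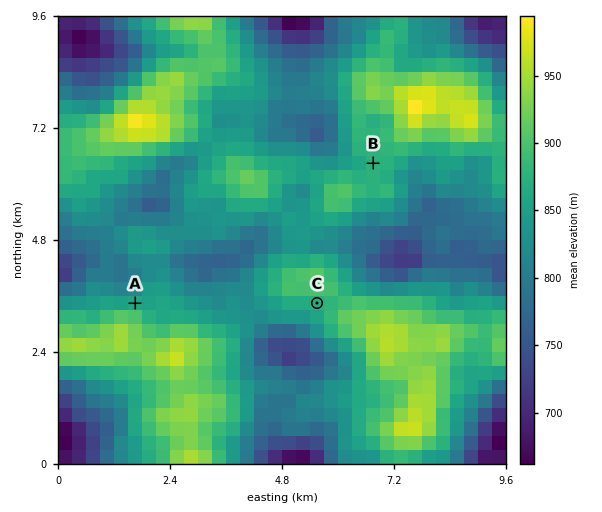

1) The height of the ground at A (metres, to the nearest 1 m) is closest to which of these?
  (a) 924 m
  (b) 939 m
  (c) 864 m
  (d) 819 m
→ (c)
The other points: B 879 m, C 872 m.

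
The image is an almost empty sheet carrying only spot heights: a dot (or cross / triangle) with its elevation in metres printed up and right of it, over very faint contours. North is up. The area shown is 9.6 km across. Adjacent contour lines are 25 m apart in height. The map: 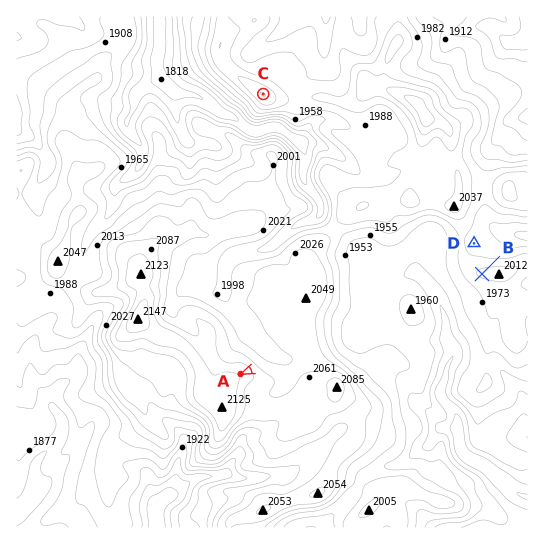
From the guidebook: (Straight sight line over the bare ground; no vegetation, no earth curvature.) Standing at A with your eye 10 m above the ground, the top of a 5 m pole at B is visible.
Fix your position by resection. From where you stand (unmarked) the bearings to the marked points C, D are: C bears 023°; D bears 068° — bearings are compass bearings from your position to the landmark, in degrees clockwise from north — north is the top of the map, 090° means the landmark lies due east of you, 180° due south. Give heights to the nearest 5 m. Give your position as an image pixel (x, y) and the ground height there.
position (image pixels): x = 143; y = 377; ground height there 2050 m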